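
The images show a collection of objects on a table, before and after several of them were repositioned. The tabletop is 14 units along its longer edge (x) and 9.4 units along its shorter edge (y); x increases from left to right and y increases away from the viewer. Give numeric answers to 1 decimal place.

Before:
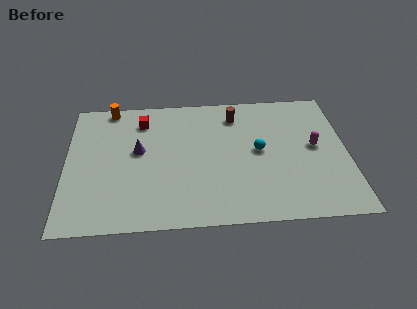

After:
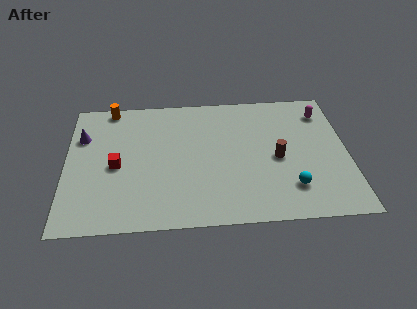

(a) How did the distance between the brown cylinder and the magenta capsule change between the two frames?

-0.7

They were about 4.7 units apart before and 4.0 after — 0.7 units closer together.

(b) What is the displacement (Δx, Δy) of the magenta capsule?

(0.5, 2.5)

From the two frames, the magenta capsule sits at roughly (12.4, 5.0) before and (12.9, 7.5) after.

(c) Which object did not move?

the orange cylinder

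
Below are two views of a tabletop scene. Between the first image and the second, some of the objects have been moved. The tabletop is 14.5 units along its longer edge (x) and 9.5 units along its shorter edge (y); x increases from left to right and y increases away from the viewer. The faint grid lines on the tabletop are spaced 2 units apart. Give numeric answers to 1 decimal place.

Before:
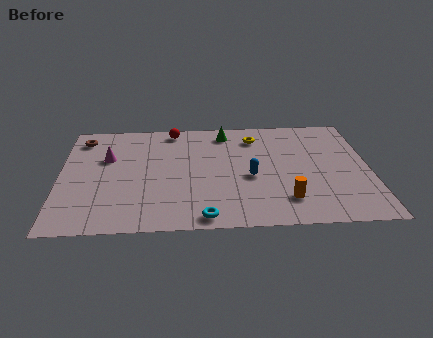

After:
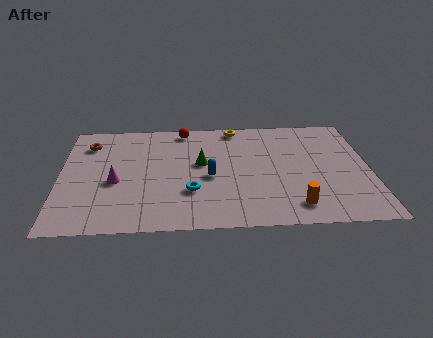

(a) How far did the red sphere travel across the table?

0.5

The red sphere was near (5.3, 8.5) before and (5.8, 8.5) after, so it travelled √(0.5² + 0.0²) ≈ 0.5 units.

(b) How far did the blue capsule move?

1.9

The blue capsule moved from about (8.9, 4.1) to (7.0, 4.2), a distance of √(1.9² + 0.1²) ≈ 1.9.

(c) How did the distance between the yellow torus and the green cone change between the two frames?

+2.1

The distance was about 1.5 in the first image and 3.6 in the second, so they moved 2.1 units further apart.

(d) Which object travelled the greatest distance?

the green cone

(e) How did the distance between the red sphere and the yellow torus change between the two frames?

-1.5

The distance was about 4.0 in the first image and 2.5 in the second, so they moved 1.5 units closer together.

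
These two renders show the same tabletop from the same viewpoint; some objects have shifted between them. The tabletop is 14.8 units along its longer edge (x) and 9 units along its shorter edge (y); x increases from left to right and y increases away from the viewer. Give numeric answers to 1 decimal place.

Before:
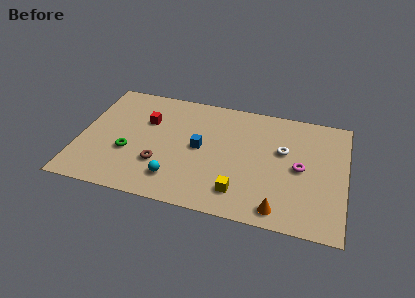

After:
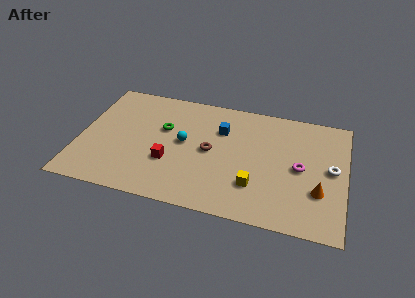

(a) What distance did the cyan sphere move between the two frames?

2.9

The cyan sphere was near (5.5, 1.9) before and (5.8, 4.8) after, so it travelled √(0.3² + 2.9²) ≈ 2.9 units.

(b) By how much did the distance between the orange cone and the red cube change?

-0.8

They were about 9.1 units apart before and 8.3 after — 0.8 units closer together.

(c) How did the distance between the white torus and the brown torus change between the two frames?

-0.5

They were about 7.2 units apart before and 6.7 after — 0.5 units closer together.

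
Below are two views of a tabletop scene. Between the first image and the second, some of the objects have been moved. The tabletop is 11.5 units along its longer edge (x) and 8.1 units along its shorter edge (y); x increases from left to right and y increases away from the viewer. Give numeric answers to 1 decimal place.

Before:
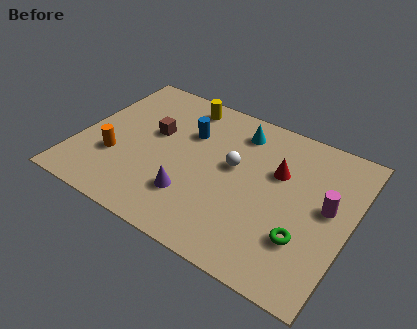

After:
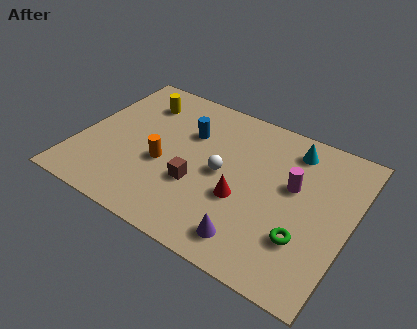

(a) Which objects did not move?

the blue cylinder and the green torus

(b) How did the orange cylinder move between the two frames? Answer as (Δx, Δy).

(2.0, 0.6)

The orange cylinder started near (1.7, 2.7) and ended near (3.7, 3.3).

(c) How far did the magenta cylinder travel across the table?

1.6

The magenta cylinder moved from about (10.5, 4.4) to (9.0, 4.8), a distance of √(1.5² + 0.4²) ≈ 1.6.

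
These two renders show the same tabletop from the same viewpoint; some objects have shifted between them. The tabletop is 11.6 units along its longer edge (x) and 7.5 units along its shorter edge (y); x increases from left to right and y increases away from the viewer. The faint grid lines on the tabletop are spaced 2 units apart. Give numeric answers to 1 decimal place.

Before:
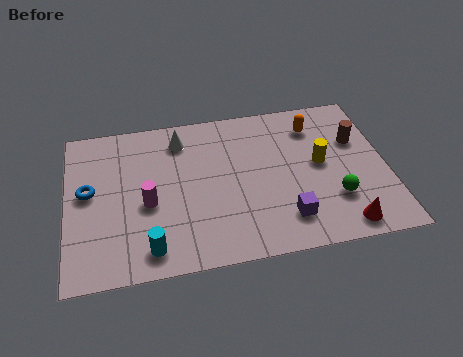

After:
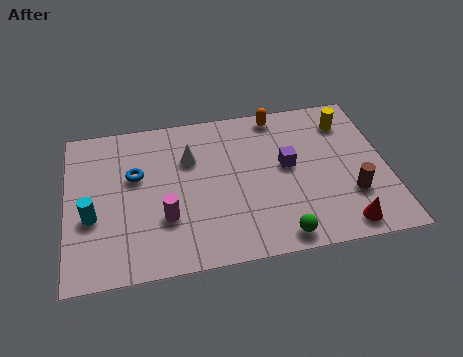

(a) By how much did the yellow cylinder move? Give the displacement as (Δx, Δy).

(1.1, 1.9)

From the two frames, the yellow cylinder sits at roughly (9.2, 4.0) before and (10.3, 5.9) after.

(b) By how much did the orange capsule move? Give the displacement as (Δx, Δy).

(-1.3, 0.8)

The orange capsule started near (9.1, 5.9) and ended near (7.8, 6.7).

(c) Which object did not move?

the red cone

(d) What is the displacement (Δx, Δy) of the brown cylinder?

(-0.4, -2.6)

The brown cylinder started near (10.6, 4.9) and ended near (10.2, 2.3).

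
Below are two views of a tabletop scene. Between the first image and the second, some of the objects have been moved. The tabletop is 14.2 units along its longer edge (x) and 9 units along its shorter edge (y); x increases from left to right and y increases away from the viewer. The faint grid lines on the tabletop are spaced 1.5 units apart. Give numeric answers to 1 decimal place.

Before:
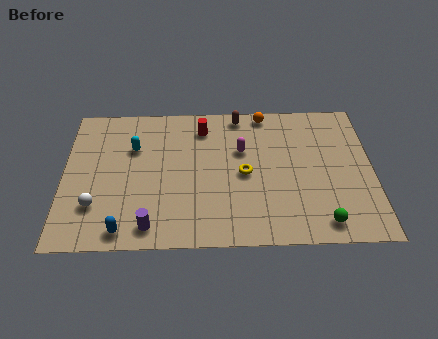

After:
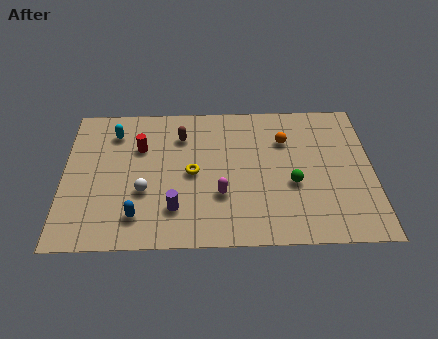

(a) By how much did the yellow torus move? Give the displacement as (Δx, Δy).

(-2.4, 0.1)

The yellow torus started near (8.3, 4.3) and ended near (5.9, 4.4).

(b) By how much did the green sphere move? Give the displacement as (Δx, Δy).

(-1.3, 2.4)

From the two frames, the green sphere sits at roughly (11.8, 1.2) before and (10.5, 3.6) after.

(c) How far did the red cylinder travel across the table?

3.1

From (6.4, 7.3) to (3.5, 6.1), the red cylinder covered √(2.9² + 1.2²) ≈ 3.1 units.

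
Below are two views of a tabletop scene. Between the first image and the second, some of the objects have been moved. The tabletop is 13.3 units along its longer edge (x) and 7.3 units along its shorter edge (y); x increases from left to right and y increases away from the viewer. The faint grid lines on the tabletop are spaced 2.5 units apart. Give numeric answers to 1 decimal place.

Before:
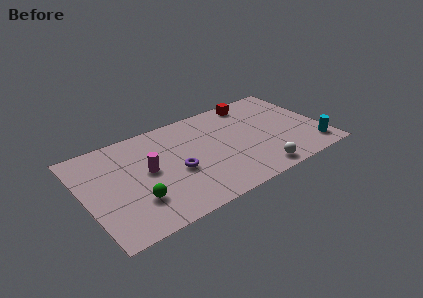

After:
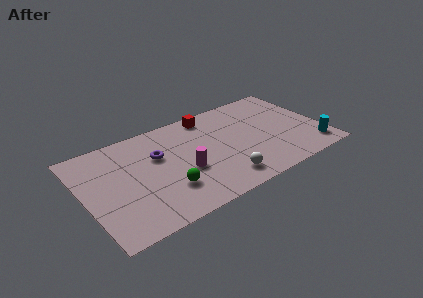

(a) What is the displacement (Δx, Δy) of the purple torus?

(-0.8, 1.6)

From the two frames, the purple torus sits at roughly (5.0, 3.1) before and (4.2, 4.7) after.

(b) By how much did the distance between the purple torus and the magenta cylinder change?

+0.5

The distance was about 1.7 in the first image and 2.2 in the second, so they moved 0.5 units further apart.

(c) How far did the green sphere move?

1.7

The green sphere was near (2.6, 2.1) before and (4.3, 2.1) after, so it travelled √(1.7² + 0.0²) ≈ 1.7 units.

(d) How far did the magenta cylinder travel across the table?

2.1

The magenta cylinder was near (3.5, 3.9) before and (5.4, 2.9) after, so it travelled √(1.9² + 1.0²) ≈ 2.1 units.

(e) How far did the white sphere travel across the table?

1.9

From (9.2, 0.9) to (7.3, 1.3), the white sphere covered √(1.9² + 0.4²) ≈ 1.9 units.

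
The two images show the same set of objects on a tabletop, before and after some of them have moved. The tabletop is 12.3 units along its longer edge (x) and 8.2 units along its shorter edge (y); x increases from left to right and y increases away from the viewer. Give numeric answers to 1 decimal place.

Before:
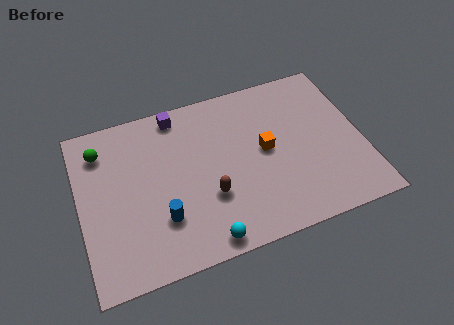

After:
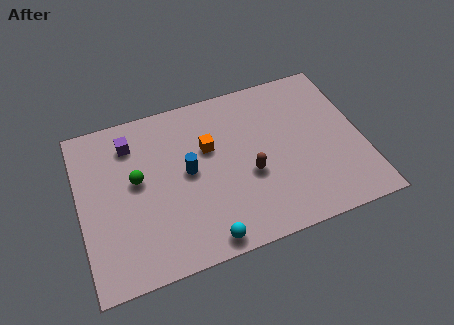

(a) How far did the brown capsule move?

1.9

From (5.5, 2.8) to (7.3, 3.3), the brown capsule covered √(1.8² + 0.5²) ≈ 1.9 units.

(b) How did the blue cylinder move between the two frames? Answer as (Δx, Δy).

(1.3, 1.9)

The blue cylinder started near (3.4, 2.4) and ended near (4.7, 4.3).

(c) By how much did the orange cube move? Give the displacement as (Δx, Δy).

(-2.4, 0.9)

From the two frames, the orange cube sits at roughly (8.1, 4.3) before and (5.7, 5.2) after.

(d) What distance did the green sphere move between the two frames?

2.4

From (1.1, 6.5) to (2.5, 4.6), the green sphere covered √(1.4² + 1.9²) ≈ 2.4 units.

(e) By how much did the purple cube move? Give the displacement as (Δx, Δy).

(-2.1, -0.8)

From the two frames, the purple cube sits at roughly (4.5, 7.3) before and (2.4, 6.5) after.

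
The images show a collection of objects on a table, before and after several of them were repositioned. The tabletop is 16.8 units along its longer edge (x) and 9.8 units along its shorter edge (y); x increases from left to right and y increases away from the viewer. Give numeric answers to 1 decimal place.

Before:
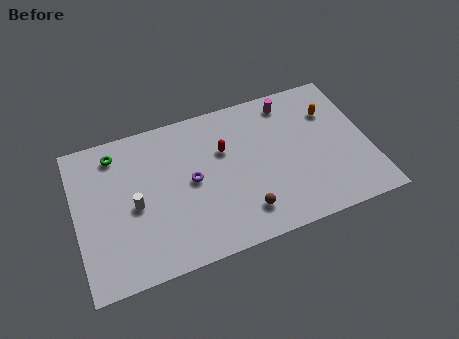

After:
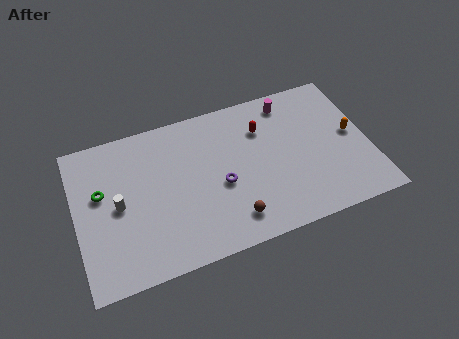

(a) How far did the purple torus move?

1.8

The purple torus moved from about (6.6, 5.0) to (8.2, 4.2), a distance of √(1.6² + 0.8²) ≈ 1.8.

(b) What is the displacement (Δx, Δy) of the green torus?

(-1.0, -2.3)

From the two frames, the green torus sits at roughly (2.5, 8.2) before and (1.5, 5.9) after.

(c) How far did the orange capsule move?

2.1

The orange capsule moved from about (14.9, 7.0) to (15.9, 5.1), a distance of √(1.0² + 1.9²) ≈ 2.1.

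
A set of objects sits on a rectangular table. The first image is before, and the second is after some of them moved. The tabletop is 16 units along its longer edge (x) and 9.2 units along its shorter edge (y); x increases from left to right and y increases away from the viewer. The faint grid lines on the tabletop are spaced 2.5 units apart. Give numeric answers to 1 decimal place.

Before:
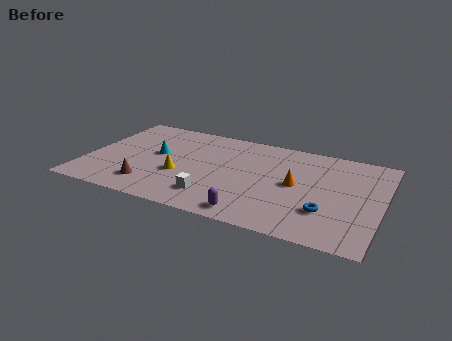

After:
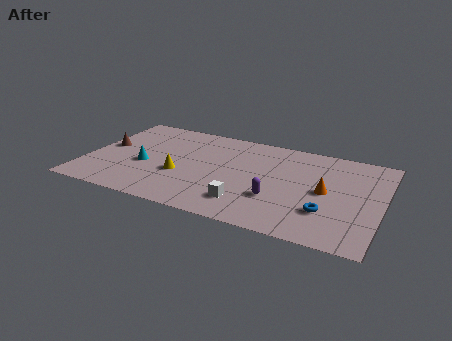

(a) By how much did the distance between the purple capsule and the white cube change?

-0.6

They were about 2.4 units apart before and 1.8 after — 0.6 units closer together.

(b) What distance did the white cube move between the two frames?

1.8

From (7.2, 2.0) to (9.0, 2.0), the white cube covered √(1.8² + 0.0²) ≈ 1.8 units.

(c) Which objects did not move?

the blue torus and the yellow cone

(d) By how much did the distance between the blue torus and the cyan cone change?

+0.3

They were about 9.8 units apart before and 10.1 after — 0.3 units further apart.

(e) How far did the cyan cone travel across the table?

1.4

The cyan cone moved from about (3.7, 5.1) to (3.2, 3.8), a distance of √(0.5² + 1.3²) ≈ 1.4.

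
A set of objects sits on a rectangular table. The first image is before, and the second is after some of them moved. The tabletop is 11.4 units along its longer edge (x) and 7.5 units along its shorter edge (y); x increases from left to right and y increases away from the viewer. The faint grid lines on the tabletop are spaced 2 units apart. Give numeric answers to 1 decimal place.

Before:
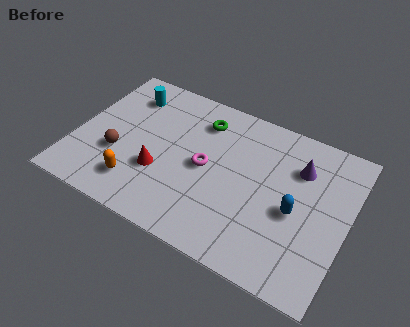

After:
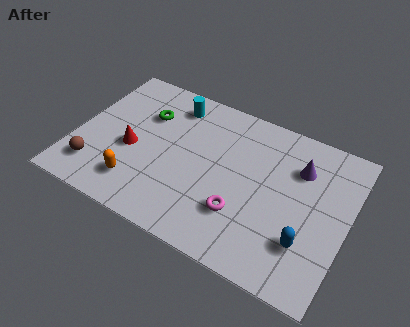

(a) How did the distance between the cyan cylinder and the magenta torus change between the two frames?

+1.0

The distance was about 4.3 in the first image and 5.3 in the second, so they moved 1.0 units further apart.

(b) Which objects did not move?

the purple cone and the orange capsule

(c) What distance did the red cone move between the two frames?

1.4

The red cone moved from about (3.7, 2.6) to (2.4, 3.2), a distance of √(1.3² + 0.6²) ≈ 1.4.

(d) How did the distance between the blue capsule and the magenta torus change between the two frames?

-1.1

They were about 3.8 units apart before and 2.7 after — 1.1 units closer together.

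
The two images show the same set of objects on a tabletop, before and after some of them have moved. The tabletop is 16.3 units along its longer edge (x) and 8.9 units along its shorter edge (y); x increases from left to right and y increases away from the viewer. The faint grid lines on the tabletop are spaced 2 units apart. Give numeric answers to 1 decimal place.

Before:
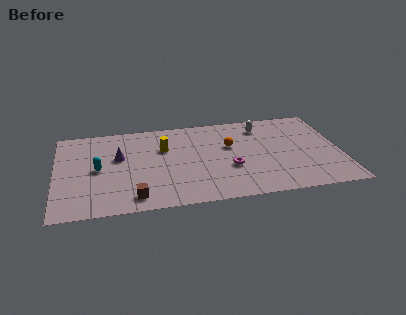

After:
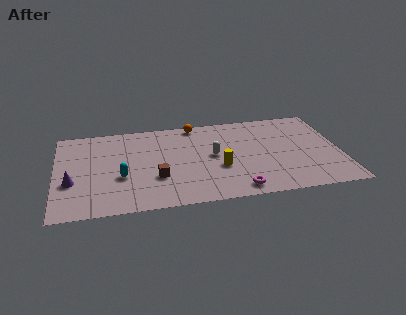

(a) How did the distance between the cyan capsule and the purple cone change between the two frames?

+1.2

They were about 1.6 units apart before and 2.8 after — 1.2 units further apart.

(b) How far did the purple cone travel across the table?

3.4

From (3.6, 5.4) to (0.9, 3.3), the purple cone covered √(2.7² + 2.1²) ≈ 3.4 units.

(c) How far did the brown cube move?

2.1

The brown cube was near (4.4, 1.3) before and (5.7, 3.0) after, so it travelled √(1.3² + 1.7²) ≈ 2.1 units.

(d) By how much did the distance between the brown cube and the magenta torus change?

-1.0

Before: roughly 5.9 units apart; after: 4.9. That's 1.0 units closer together.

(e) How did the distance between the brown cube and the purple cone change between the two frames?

+0.6

They were about 4.2 units apart before and 4.8 after — 0.6 units further apart.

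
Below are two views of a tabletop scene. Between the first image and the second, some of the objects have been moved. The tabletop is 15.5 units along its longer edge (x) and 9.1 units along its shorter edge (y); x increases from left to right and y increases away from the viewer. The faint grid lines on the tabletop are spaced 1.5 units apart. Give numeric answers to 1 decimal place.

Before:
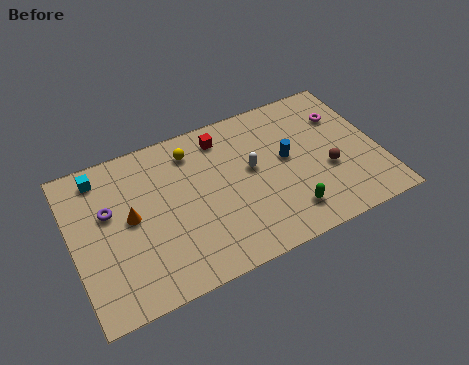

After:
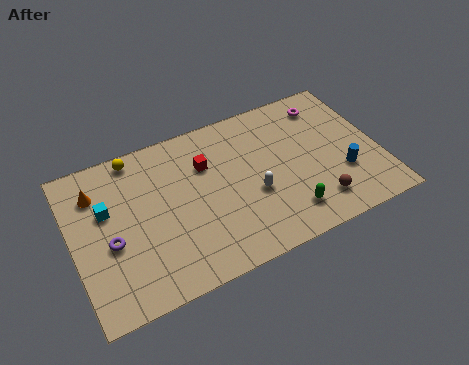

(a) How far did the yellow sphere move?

2.9

The yellow sphere moved from about (6.3, 7.4) to (3.5, 8.2), a distance of √(2.8² + 0.8²) ≈ 2.9.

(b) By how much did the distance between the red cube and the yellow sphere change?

+2.3

Before: roughly 1.6 units apart; after: 3.9. That's 2.3 units further apart.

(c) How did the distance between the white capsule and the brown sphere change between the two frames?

-0.5

Before: roughly 4.0 units apart; after: 3.5. That's 0.5 units closer together.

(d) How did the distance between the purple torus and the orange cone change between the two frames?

+1.8

The distance was about 1.3 in the first image and 3.1 in the second, so they moved 1.8 units further apart.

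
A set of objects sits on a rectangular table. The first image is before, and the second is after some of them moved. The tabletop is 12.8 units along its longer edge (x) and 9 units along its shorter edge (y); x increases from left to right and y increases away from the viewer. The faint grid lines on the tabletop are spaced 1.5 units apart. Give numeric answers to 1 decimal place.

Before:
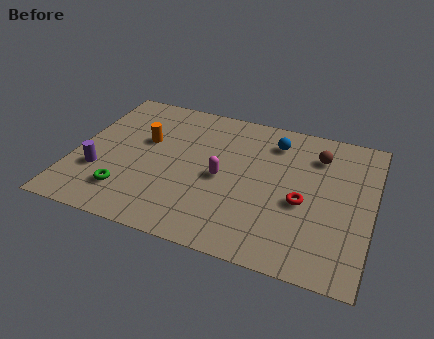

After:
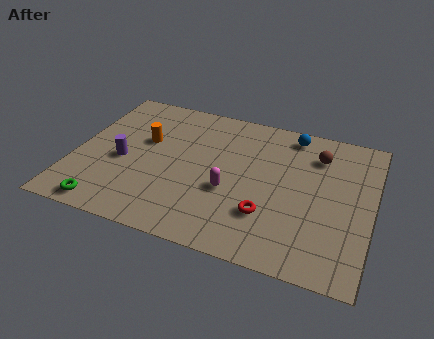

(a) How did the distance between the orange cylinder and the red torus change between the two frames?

-0.9

They were about 7.2 units apart before and 6.3 after — 0.9 units closer together.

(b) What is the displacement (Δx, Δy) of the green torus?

(-0.7, -1.1)

The green torus started near (2.5, 2.0) and ended near (1.8, 0.9).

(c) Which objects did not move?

the brown sphere and the orange cylinder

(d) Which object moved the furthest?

the red torus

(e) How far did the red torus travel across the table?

1.8

From (9.9, 3.8) to (8.5, 2.6), the red torus covered √(1.4² + 1.2²) ≈ 1.8 units.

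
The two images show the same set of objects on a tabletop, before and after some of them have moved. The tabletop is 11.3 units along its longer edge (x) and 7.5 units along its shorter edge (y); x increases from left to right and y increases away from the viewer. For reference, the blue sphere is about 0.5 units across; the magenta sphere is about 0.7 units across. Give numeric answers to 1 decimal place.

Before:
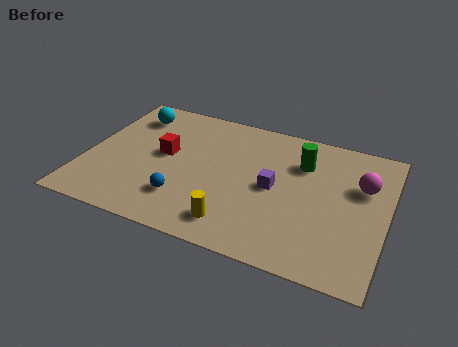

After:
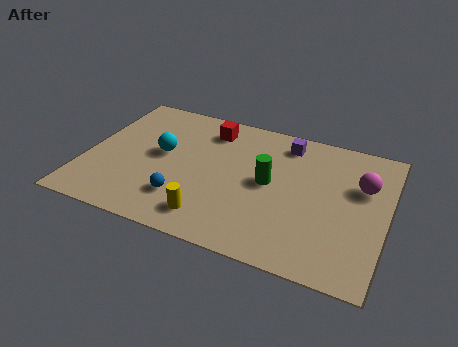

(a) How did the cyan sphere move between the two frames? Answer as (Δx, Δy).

(1.4, -1.9)

From the two frames, the cyan sphere sits at roughly (1.4, 6.0) before and (2.8, 4.1) after.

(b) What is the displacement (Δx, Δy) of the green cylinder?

(-1.1, -1.5)

The green cylinder was at about (8.0, 5.4) and moved to about (6.9, 3.9).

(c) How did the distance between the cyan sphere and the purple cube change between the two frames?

-1.1

They were about 6.1 units apart before and 5.0 after — 1.1 units closer together.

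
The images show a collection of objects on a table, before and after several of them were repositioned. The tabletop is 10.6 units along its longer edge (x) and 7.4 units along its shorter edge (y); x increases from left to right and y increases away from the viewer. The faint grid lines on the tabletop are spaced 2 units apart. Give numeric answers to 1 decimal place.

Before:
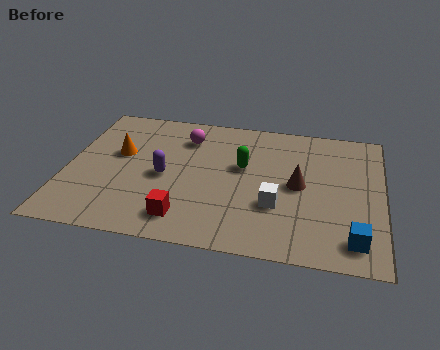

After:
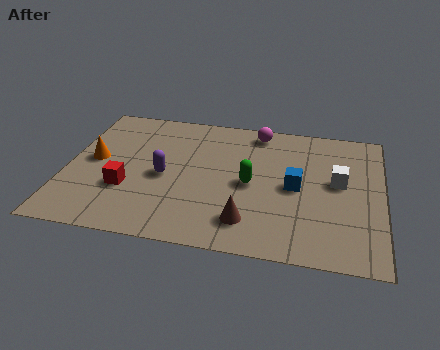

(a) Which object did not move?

the purple capsule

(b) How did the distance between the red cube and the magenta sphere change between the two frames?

+1.4

They were about 4.4 units apart before and 5.8 after — 1.4 units further apart.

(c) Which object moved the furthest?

the blue cube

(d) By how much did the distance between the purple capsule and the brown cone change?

-1.0

The distance was about 4.5 in the first image and 3.5 in the second, so they moved 1.0 units closer together.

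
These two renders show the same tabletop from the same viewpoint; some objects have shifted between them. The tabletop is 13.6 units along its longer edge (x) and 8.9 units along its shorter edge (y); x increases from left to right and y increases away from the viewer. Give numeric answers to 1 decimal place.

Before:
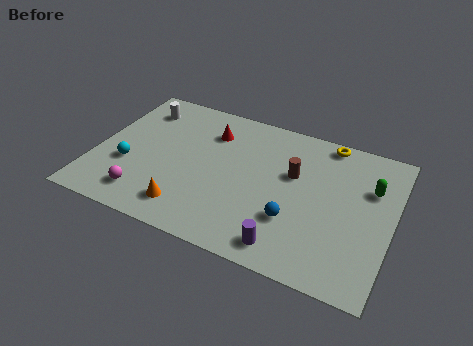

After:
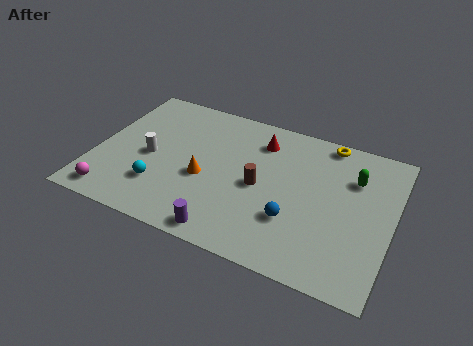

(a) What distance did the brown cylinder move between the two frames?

1.9

The brown cylinder was near (9.0, 5.5) before and (7.6, 4.2) after, so it travelled √(1.4² + 1.3²) ≈ 1.9 units.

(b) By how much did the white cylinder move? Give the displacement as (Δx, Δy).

(0.9, -3.0)

The white cylinder was at about (1.6, 7.1) and moved to about (2.5, 4.1).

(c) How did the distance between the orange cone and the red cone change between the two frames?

-1.1

They were about 5.1 units apart before and 4.0 after — 1.1 units closer together.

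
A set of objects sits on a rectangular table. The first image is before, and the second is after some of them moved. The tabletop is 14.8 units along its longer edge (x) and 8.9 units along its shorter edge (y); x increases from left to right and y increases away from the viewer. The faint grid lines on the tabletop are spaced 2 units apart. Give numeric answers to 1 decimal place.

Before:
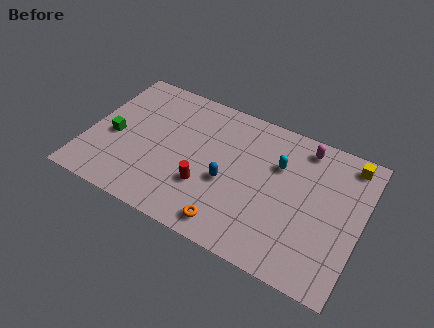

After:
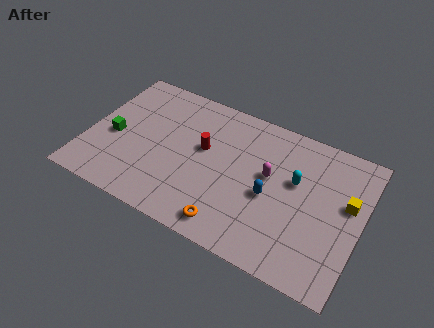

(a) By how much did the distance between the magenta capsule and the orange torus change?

-3.0

Before: roughly 7.2 units apart; after: 4.2. That's 3.0 units closer together.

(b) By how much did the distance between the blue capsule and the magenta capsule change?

-4.2

Before: roughly 5.4 units apart; after: 1.2. That's 4.2 units closer together.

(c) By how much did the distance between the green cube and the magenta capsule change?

-2.2

The distance was about 10.7 in the first image and 8.5 in the second, so they moved 2.2 units closer together.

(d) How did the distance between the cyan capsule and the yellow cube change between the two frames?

-1.2

Before: roughly 4.0 units apart; after: 2.8. That's 1.2 units closer together.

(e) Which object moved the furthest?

the magenta capsule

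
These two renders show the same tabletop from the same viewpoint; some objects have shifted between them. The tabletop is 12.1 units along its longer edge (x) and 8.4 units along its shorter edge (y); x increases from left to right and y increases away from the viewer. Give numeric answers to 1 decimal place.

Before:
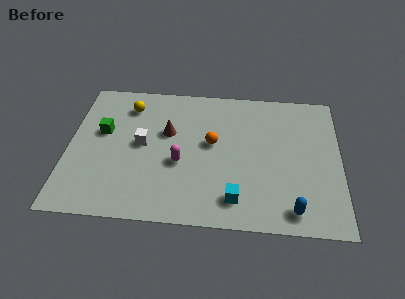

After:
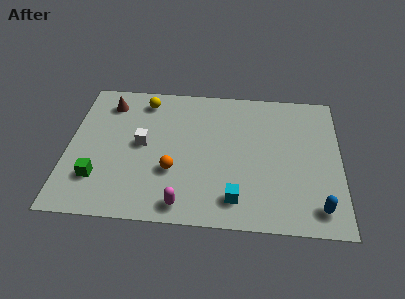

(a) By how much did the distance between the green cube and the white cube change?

+1.0

Before: roughly 1.9 units apart; after: 2.9. That's 1.0 units further apart.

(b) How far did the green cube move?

2.8

The green cube was near (1.5, 5.0) before and (1.4, 2.2) after, so it travelled √(0.1² + 2.8²) ≈ 2.8 units.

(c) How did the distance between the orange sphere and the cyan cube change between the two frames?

-0.3

They were about 3.4 units apart before and 3.1 after — 0.3 units closer together.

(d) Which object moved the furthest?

the brown cone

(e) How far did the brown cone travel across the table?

3.1

From (4.4, 5.2) to (1.7, 6.8), the brown cone covered √(2.7² + 1.6²) ≈ 3.1 units.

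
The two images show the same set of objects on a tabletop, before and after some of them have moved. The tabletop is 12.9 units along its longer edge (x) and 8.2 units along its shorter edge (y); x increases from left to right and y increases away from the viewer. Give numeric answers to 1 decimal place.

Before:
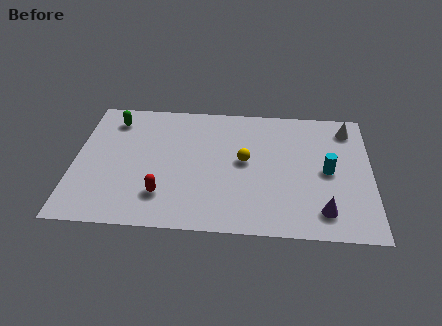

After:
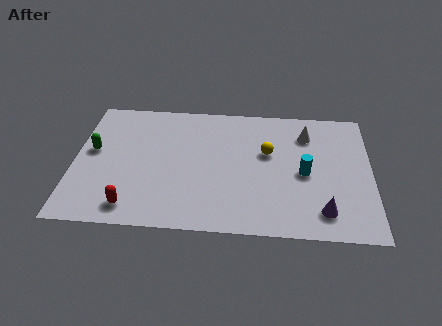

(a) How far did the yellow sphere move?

1.2

The yellow sphere moved from about (7.4, 4.4) to (8.4, 5.0), a distance of √(1.0² + 0.6²) ≈ 1.2.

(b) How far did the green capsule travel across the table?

2.2

From (1.6, 6.7) to (0.8, 4.6), the green capsule covered √(0.8² + 2.1²) ≈ 2.2 units.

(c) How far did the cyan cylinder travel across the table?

1.0

The cyan cylinder moved from about (11.0, 4.0) to (10.0, 3.8), a distance of √(1.0² + 0.2²) ≈ 1.0.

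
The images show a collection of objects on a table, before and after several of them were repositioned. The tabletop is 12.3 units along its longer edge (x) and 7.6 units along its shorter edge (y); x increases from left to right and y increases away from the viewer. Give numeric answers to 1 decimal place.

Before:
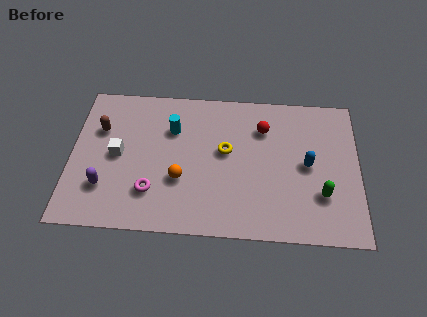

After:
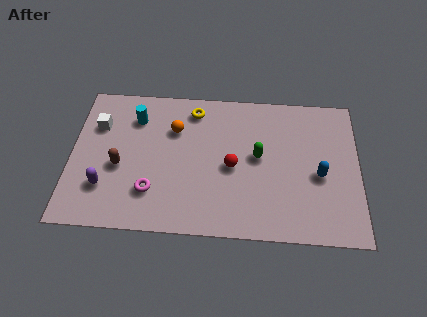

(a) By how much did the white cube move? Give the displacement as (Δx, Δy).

(-0.9, 1.5)

The white cube started near (2.0, 3.8) and ended near (1.1, 5.3).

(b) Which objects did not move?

the magenta torus and the purple capsule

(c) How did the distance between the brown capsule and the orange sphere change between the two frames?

-1.1

They were about 4.2 units apart before and 3.1 after — 1.1 units closer together.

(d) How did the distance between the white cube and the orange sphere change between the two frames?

+0.4

Before: roughly 2.9 units apart; after: 3.3. That's 0.4 units further apart.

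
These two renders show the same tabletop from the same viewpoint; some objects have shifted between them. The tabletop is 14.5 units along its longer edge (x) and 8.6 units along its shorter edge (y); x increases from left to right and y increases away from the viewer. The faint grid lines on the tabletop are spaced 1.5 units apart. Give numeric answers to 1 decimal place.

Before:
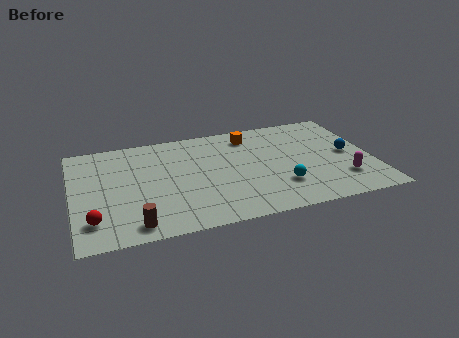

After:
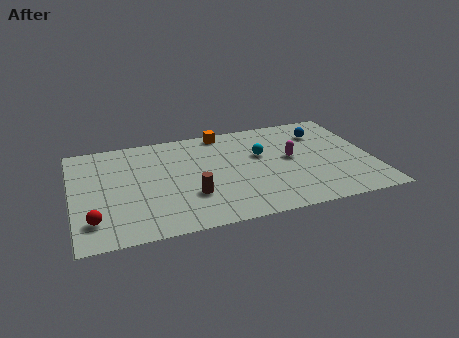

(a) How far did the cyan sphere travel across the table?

3.0

The cyan sphere was near (9.9, 2.4) before and (9.2, 5.3) after, so it travelled √(0.7² + 2.9²) ≈ 3.0 units.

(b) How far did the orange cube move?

1.5

The orange cube was near (8.8, 7.1) before and (7.5, 7.8) after, so it travelled √(1.3² + 0.7²) ≈ 1.5 units.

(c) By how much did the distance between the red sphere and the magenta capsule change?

-1.9

They were about 12.0 units apart before and 10.1 after — 1.9 units closer together.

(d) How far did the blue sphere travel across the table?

2.5

From (13.4, 4.3) to (12.3, 6.5), the blue sphere covered √(1.1² + 2.2²) ≈ 2.5 units.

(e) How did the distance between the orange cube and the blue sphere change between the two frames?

-0.4

The distance was about 5.4 in the first image and 5.0 in the second, so they moved 0.4 units closer together.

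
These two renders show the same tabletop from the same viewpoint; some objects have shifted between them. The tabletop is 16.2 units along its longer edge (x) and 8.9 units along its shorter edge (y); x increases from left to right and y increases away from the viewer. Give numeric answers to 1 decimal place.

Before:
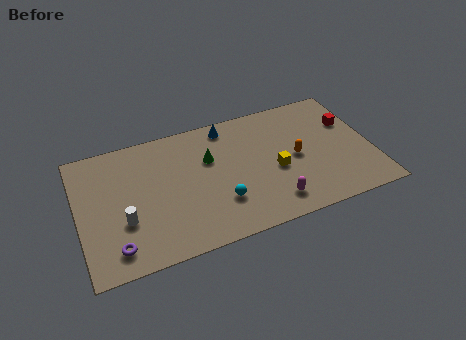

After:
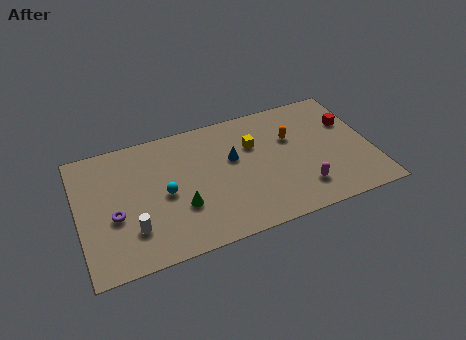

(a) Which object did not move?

the red cube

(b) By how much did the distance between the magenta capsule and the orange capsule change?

+0.7

Before: roughly 3.1 units apart; after: 3.8. That's 0.7 units further apart.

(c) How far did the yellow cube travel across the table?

2.4

From (10.8, 3.8) to (9.8, 6.0), the yellow cube covered √(1.0² + 2.2²) ≈ 2.4 units.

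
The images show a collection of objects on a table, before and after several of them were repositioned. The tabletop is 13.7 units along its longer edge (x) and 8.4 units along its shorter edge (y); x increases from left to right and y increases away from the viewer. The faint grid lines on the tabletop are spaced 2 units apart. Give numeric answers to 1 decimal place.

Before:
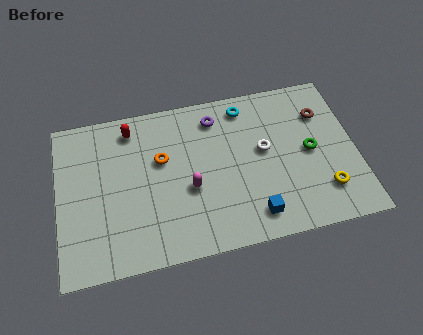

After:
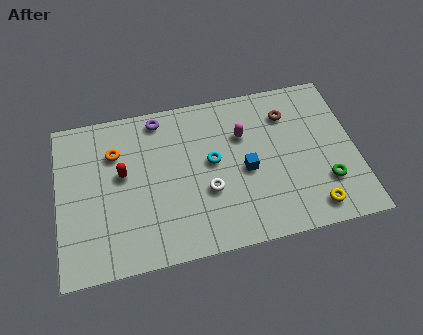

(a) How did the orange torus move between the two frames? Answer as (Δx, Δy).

(-2.1, 0.8)

From the two frames, the orange torus sits at roughly (4.8, 5.2) before and (2.7, 6.0) after.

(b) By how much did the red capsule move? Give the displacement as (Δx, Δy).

(-0.5, -2.3)

The red capsule was at about (3.5, 7.1) and moved to about (3.0, 4.8).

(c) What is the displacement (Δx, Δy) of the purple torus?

(-2.6, 0.5)

The purple torus started near (7.4, 6.9) and ended near (4.8, 7.4).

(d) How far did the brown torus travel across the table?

1.6

The brown torus was near (12.3, 6.1) before and (10.7, 6.4) after, so it travelled √(1.6² + 0.3²) ≈ 1.6 units.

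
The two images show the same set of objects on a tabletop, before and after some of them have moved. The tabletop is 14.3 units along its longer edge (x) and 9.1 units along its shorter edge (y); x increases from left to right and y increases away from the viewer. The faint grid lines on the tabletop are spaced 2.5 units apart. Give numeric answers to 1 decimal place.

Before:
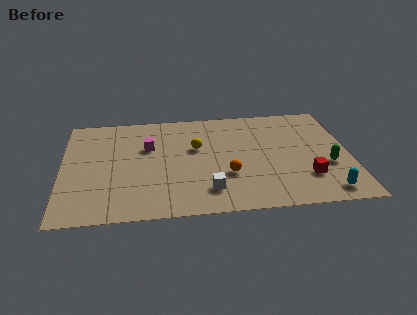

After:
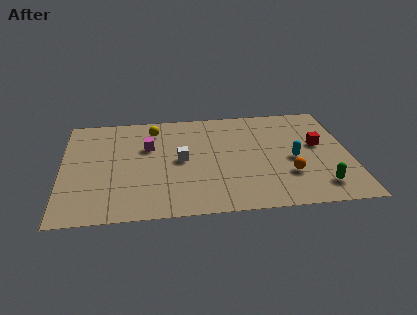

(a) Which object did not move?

the magenta cube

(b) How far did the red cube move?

2.8

The red cube was near (12.1, 2.5) before and (12.8, 5.2) after, so it travelled √(0.7² + 2.7²) ≈ 2.8 units.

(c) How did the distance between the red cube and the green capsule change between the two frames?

+2.1

They were about 1.4 units apart before and 3.5 after — 2.1 units further apart.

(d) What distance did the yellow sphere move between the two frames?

2.8

The yellow sphere was near (6.7, 5.6) before and (4.6, 7.4) after, so it travelled √(2.1² + 1.8²) ≈ 2.8 units.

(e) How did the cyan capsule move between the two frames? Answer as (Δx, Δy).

(-1.5, 2.9)

The cyan capsule started near (13.0, 1.2) and ended near (11.5, 4.1).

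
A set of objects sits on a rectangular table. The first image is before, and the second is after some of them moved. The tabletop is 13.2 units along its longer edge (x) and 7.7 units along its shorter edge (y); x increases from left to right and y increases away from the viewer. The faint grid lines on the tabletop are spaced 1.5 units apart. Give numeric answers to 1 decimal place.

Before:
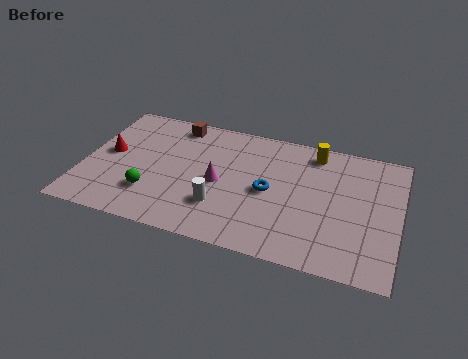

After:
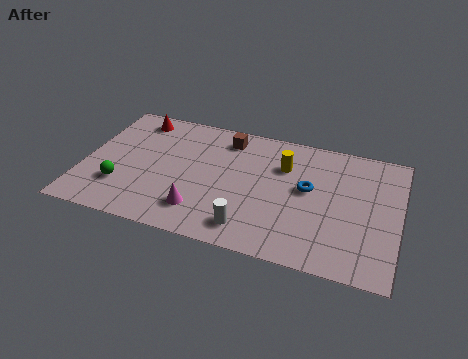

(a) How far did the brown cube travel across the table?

2.2

The brown cube was near (3.6, 6.7) before and (5.8, 6.4) after, so it travelled √(2.2² + 0.3²) ≈ 2.2 units.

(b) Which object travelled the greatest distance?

the red cone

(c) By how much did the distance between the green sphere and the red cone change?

+1.6

They were about 2.8 units apart before and 4.4 after — 1.6 units further apart.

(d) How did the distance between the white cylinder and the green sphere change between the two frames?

+2.7

They were about 2.9 units apart before and 5.6 after — 2.7 units further apart.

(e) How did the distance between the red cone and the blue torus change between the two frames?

+1.0

They were about 6.8 units apart before and 7.8 after — 1.0 units further apart.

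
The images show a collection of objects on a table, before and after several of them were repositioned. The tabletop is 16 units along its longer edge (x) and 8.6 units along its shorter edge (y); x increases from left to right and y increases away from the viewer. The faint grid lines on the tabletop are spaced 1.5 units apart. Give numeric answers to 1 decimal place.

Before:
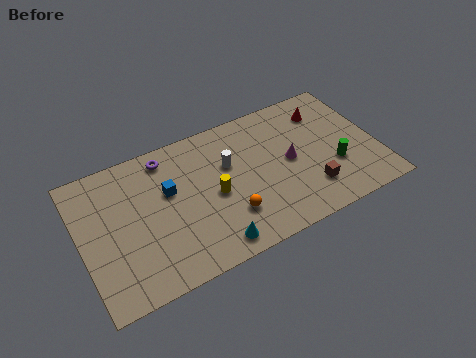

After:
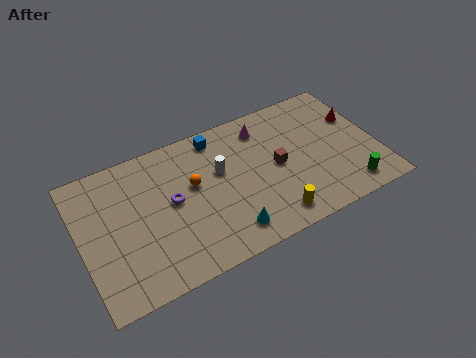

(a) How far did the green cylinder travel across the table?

1.8

The green cylinder was near (13.6, 3.0) before and (14.1, 1.3) after, so it travelled √(0.5² + 1.7²) ≈ 1.8 units.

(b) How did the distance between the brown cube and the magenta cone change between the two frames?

+0.4

The distance was about 2.3 in the first image and 2.7 in the second, so they moved 0.4 units further apart.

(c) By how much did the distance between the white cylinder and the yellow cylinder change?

+2.8

Before: roughly 1.8 units apart; after: 4.6. That's 2.8 units further apart.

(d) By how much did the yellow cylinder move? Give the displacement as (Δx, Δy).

(2.8, -2.7)

From the two frames, the yellow cylinder sits at roughly (7.1, 4.0) before and (9.9, 1.3) after.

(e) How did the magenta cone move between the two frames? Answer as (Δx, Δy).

(-1.1, 2.7)

From the two frames, the magenta cone sits at roughly (11.3, 4.3) before and (10.2, 7.0) after.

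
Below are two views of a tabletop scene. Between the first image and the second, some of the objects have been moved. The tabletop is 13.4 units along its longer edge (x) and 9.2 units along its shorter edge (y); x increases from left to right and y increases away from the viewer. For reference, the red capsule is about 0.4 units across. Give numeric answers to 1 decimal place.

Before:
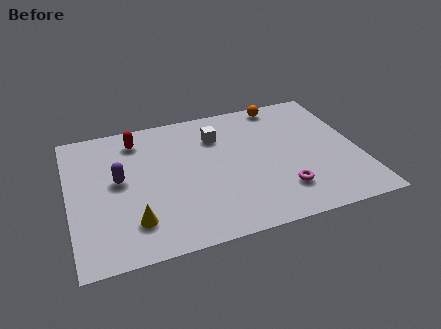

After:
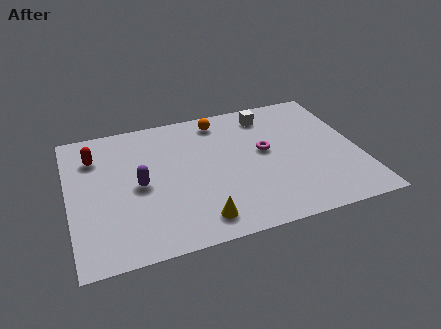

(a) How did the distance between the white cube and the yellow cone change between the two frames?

+1.1

They were about 6.3 units apart before and 7.4 after — 1.1 units further apart.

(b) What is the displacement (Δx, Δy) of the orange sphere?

(-3.0, -0.4)

From the two frames, the orange sphere sits at roughly (10.2, 8.3) before and (7.2, 7.9) after.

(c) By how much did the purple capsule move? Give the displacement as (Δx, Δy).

(0.9, -0.6)

The purple capsule started near (2.3, 5.0) and ended near (3.2, 4.4).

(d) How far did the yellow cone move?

3.0

From (2.8, 2.1) to (5.7, 1.4), the yellow cone covered √(2.9² + 0.7²) ≈ 3.0 units.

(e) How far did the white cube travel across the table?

2.7

From (7.0, 6.8) to (9.5, 7.7), the white cube covered √(2.5² + 0.9²) ≈ 2.7 units.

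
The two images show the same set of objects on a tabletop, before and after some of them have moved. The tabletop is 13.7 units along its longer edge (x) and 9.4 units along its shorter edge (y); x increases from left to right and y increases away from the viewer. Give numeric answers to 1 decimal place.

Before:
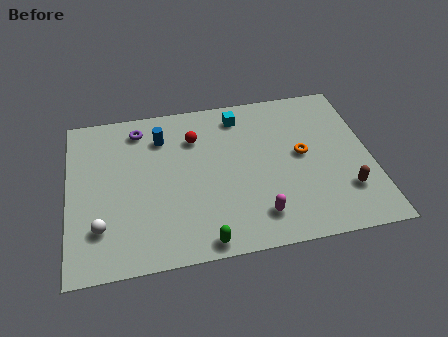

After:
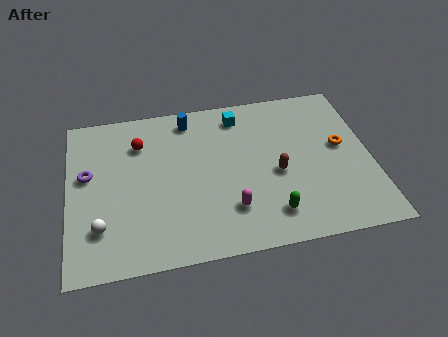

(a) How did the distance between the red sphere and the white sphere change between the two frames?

-1.3

Before: roughly 6.3 units apart; after: 5.0. That's 1.3 units closer together.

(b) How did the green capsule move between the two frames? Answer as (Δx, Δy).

(3.1, 1.0)

The green capsule started near (5.9, 0.8) and ended near (9.0, 1.8).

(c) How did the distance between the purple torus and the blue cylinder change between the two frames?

+4.2

They were about 1.2 units apart before and 5.4 after — 4.2 units further apart.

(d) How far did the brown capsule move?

3.4

The brown capsule moved from about (12.4, 2.5) to (9.4, 4.1), a distance of √(3.0² + 1.6²) ≈ 3.4.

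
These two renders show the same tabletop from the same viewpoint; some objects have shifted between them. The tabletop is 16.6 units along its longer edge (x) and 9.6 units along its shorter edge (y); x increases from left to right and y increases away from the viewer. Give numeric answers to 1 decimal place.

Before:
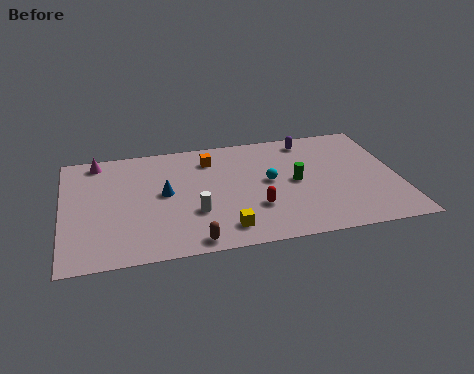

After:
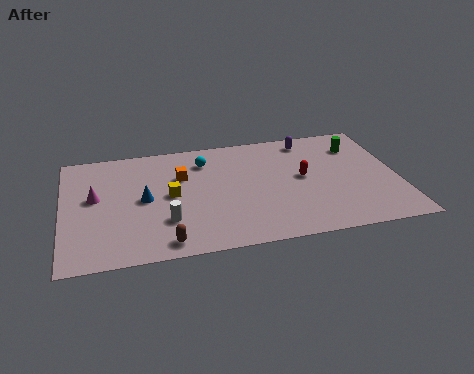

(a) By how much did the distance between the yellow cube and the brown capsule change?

+2.1

They were about 1.7 units apart before and 3.8 after — 2.1 units further apart.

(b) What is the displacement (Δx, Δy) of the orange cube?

(-1.5, -1.2)

The orange cube was at about (7.4, 7.6) and moved to about (5.9, 6.4).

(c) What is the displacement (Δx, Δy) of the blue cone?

(-1.0, -0.3)

The blue cone was at about (5.0, 5.1) and moved to about (4.0, 4.8).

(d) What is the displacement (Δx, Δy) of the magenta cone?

(-0.2, -3.1)

From the two frames, the magenta cone sits at roughly (1.8, 8.5) before and (1.6, 5.4) after.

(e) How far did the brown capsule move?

1.3

The brown capsule was near (6.2, 0.9) before and (4.9, 1.1) after, so it travelled √(1.3² + 0.2²) ≈ 1.3 units.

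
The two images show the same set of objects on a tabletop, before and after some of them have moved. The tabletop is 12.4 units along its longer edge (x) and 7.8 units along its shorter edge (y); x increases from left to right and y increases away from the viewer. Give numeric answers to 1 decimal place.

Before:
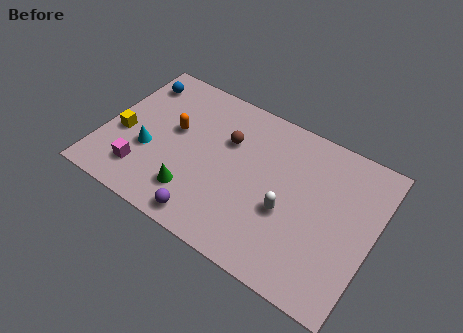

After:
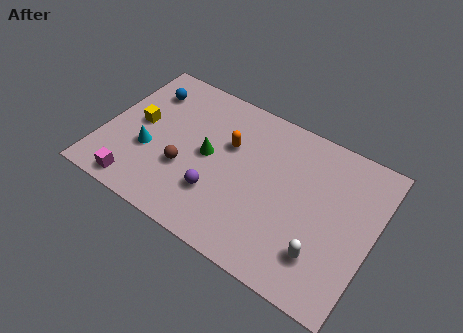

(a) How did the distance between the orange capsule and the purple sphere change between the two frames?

-1.5

The distance was about 4.2 in the first image and 2.7 in the second, so they moved 1.5 units closer together.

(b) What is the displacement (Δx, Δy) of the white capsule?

(1.8, -1.2)

The white capsule was at about (8.6, 3.1) and moved to about (10.4, 1.9).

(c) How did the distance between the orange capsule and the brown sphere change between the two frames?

+0.3

They were about 2.5 units apart before and 2.8 after — 0.3 units further apart.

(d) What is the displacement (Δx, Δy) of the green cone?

(0.3, 2.2)

The green cone was at about (4.5, 1.8) and moved to about (4.8, 4.0).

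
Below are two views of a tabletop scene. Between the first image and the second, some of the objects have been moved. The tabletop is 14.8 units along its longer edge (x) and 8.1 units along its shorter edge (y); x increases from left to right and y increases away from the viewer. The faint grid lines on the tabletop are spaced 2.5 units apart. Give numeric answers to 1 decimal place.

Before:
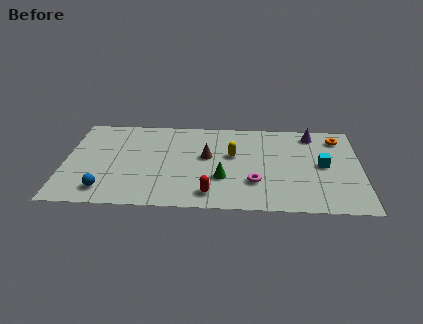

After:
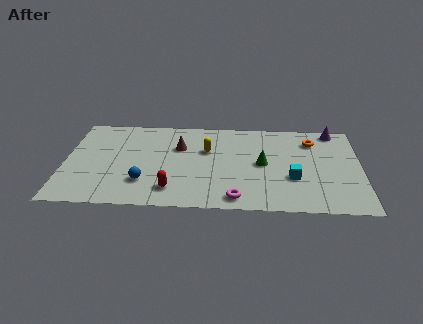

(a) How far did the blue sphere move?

2.1

From (2.1, 1.4) to (4.0, 2.2), the blue sphere covered √(1.9² + 0.8²) ≈ 2.1 units.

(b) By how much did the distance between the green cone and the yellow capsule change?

+0.8

The distance was about 2.2 in the first image and 3.0 in the second, so they moved 0.8 units further apart.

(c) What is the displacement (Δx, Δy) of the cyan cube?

(-1.5, -1.2)

The cyan cube started near (12.9, 4.1) and ended near (11.4, 2.9).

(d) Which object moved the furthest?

the green cone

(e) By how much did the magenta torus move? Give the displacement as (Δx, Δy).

(-0.9, -1.4)

From the two frames, the magenta torus sits at roughly (9.5, 2.4) before and (8.6, 1.0) after.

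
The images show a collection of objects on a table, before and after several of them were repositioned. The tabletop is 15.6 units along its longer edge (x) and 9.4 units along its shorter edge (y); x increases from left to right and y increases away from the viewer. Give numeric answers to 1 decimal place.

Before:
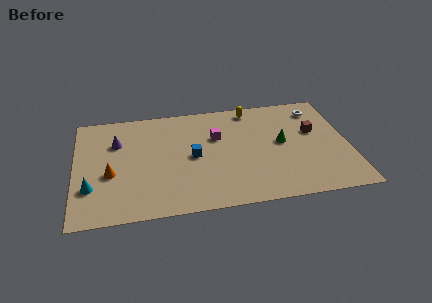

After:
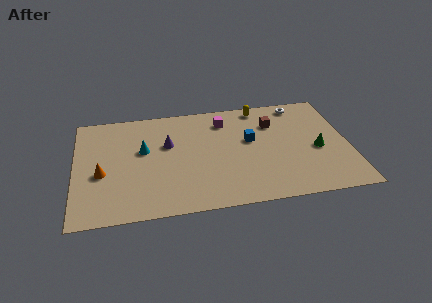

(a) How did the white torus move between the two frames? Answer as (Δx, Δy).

(-1.0, 0.6)

The white torus was at about (14.0, 7.7) and moved to about (13.0, 8.3).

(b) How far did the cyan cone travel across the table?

4.1

The cyan cone was near (0.9, 2.8) before and (3.9, 5.6) after, so it travelled √(3.0² + 2.8²) ≈ 4.1 units.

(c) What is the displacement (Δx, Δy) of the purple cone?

(2.9, -0.6)

The purple cone was at about (2.4, 6.5) and moved to about (5.3, 5.9).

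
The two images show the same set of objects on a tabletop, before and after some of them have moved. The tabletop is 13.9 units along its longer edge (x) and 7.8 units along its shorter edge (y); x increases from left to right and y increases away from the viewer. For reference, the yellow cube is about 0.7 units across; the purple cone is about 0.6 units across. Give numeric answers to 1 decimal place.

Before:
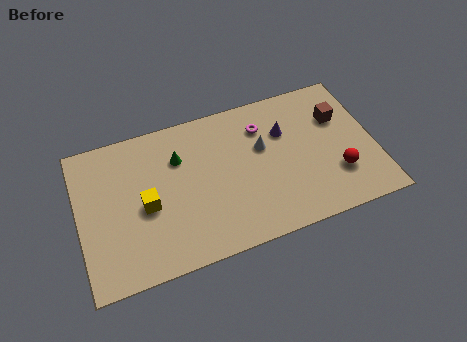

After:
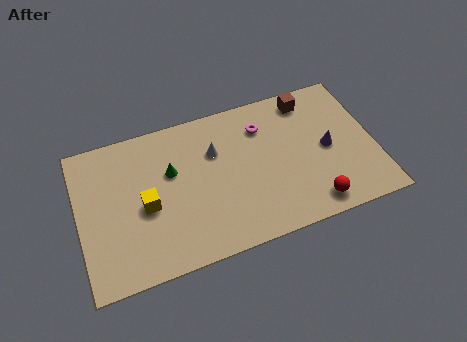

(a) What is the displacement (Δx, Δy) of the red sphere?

(-1.3, -1.2)

The red sphere was at about (12.0, 2.3) and moved to about (10.7, 1.1).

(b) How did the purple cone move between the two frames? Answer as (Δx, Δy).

(1.9, -1.5)

The purple cone started near (9.8, 5.3) and ended near (11.7, 3.8).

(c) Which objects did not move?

the yellow cube and the magenta torus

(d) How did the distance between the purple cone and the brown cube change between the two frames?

+0.4

The distance was about 2.6 in the first image and 3.0 in the second, so they moved 0.4 units further apart.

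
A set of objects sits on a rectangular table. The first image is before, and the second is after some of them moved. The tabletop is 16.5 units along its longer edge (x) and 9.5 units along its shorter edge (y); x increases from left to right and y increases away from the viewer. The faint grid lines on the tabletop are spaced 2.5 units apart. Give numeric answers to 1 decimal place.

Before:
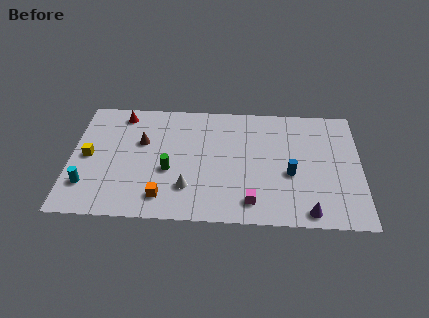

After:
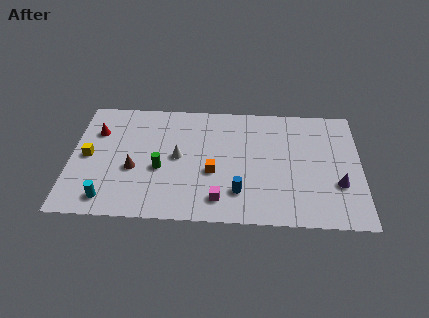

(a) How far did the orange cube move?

3.5

From (5.3, 1.7) to (8.1, 3.8), the orange cube covered √(2.8² + 2.1²) ≈ 3.5 units.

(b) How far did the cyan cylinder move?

1.6

The cyan cylinder moved from about (1.0, 2.4) to (2.2, 1.4), a distance of √(1.2² + 1.0²) ≈ 1.6.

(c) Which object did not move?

the yellow cube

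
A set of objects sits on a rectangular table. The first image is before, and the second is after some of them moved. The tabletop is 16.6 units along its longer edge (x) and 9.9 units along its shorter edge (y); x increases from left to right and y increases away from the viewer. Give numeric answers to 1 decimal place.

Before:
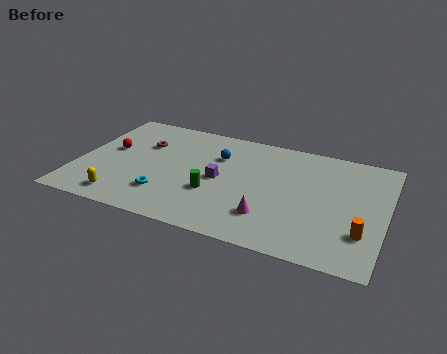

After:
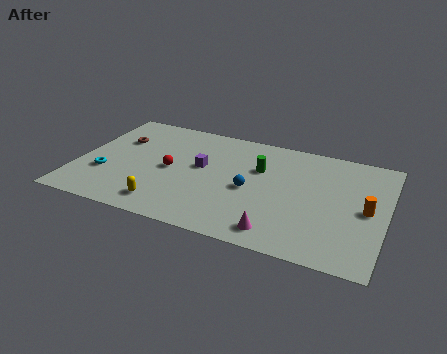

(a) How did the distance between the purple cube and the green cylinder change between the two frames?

+1.9

The distance was about 1.3 in the first image and 3.2 in the second, so they moved 1.9 units further apart.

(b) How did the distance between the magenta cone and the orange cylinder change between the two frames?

+0.7

Before: roughly 4.9 units apart; after: 5.6. That's 0.7 units further apart.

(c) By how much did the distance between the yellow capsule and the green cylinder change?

+1.6

The distance was about 5.1 in the first image and 6.7 in the second, so they moved 1.6 units further apart.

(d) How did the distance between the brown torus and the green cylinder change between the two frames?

+2.5

They were about 5.3 units apart before and 7.8 after — 2.5 units further apart.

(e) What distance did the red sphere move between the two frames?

3.5

The red sphere moved from about (1.6, 5.6) to (5.0, 4.8), a distance of √(3.4² + 0.8²) ≈ 3.5.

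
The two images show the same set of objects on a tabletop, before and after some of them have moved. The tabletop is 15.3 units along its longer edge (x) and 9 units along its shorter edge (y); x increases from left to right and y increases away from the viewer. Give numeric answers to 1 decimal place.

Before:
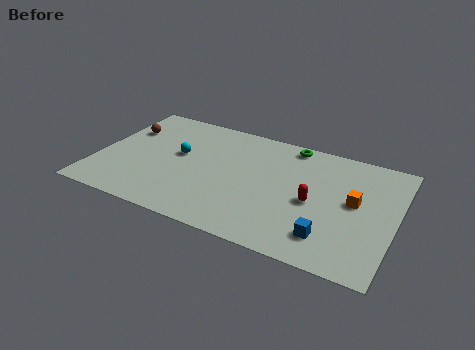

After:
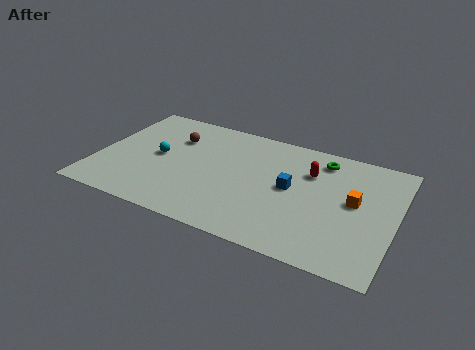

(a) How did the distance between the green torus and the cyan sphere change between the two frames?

+2.4

The distance was about 6.3 in the first image and 8.7 in the second, so they moved 2.4 units further apart.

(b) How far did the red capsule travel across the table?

2.2

The red capsule moved from about (11.2, 4.1) to (10.8, 6.3), a distance of √(0.4² + 2.2²) ≈ 2.2.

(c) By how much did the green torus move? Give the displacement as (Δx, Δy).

(1.7, -0.6)

From the two frames, the green torus sits at roughly (9.6, 8.1) before and (11.3, 7.5) after.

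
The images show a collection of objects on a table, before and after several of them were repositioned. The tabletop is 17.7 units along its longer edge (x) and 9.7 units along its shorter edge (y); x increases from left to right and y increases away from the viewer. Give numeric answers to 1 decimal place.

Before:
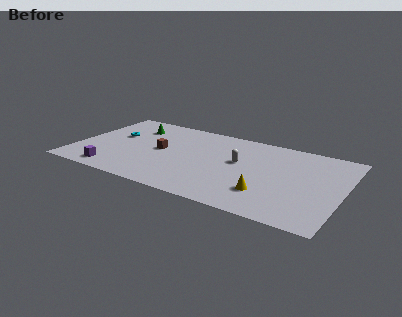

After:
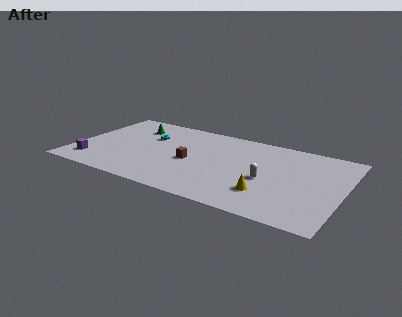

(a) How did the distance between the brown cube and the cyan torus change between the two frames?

+0.4

They were about 3.3 units apart before and 3.7 after — 0.4 units further apart.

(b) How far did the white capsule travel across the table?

2.4

The white capsule was near (10.8, 5.6) before and (12.8, 4.2) after, so it travelled √(2.0² + 1.4²) ≈ 2.4 units.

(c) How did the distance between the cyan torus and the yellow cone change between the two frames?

-1.8

The distance was about 11.1 in the first image and 9.3 in the second, so they moved 1.8 units closer together.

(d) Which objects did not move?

the yellow cone and the green cone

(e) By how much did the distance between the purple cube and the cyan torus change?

+1.1

They were about 4.5 units apart before and 5.6 after — 1.1 units further apart.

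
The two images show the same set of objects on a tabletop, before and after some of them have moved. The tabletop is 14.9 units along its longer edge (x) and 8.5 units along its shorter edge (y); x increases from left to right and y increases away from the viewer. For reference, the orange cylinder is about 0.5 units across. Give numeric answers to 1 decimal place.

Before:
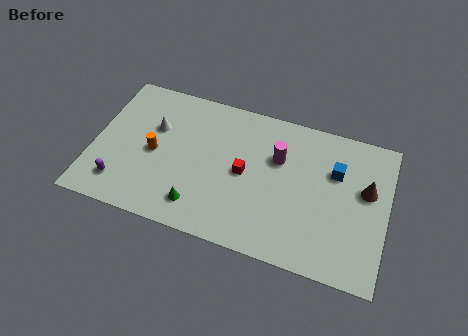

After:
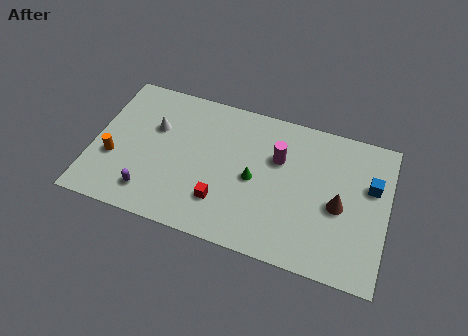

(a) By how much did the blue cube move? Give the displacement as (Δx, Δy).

(1.8, -0.3)

The blue cube started near (12.2, 5.7) and ended near (14.0, 5.4).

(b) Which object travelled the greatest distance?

the green cone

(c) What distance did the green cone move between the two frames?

3.5

The green cone moved from about (5.6, 1.6) to (8.2, 4.0), a distance of √(2.6² + 2.4²) ≈ 3.5.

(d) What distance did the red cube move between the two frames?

2.2

The red cube moved from about (7.7, 4.2) to (6.7, 2.2), a distance of √(1.0² + 2.0²) ≈ 2.2.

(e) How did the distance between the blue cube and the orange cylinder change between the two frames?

+3.8

They were about 9.3 units apart before and 13.1 after — 3.8 units further apart.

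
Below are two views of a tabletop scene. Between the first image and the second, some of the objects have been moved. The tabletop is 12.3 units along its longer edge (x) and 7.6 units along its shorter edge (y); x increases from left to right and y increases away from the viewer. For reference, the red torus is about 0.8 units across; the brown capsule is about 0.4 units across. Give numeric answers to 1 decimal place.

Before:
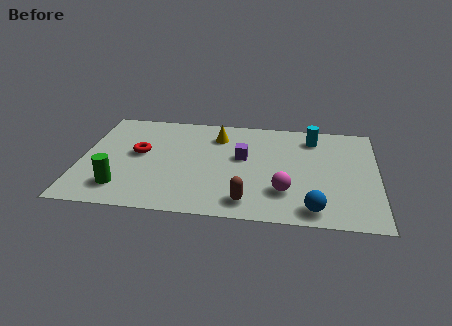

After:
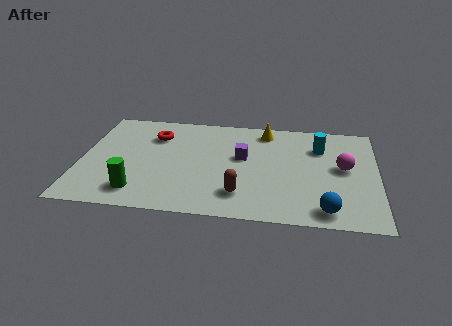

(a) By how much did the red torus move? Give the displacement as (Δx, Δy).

(0.6, 1.4)

From the two frames, the red torus sits at roughly (2.4, 4.2) before and (3.0, 5.6) after.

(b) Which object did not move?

the purple cube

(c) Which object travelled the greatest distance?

the magenta sphere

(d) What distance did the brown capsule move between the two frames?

0.6

The brown capsule was near (7.0, 1.2) before and (6.7, 1.7) after, so it travelled √(0.3² + 0.5²) ≈ 0.6 units.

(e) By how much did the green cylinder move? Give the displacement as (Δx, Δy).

(0.7, -0.2)

From the two frames, the green cylinder sits at roughly (1.8, 1.6) before and (2.5, 1.4) after.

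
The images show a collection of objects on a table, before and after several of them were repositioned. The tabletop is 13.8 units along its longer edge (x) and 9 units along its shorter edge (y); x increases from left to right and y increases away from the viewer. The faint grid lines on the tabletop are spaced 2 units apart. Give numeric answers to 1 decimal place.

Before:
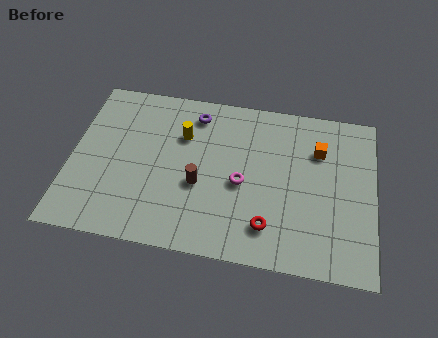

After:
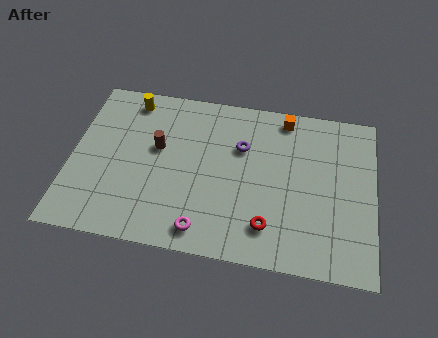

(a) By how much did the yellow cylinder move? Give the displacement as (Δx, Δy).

(-2.5, 1.6)

From the two frames, the yellow cylinder sits at roughly (5.0, 6.2) before and (2.5, 7.8) after.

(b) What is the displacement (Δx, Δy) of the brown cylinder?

(-2.0, 1.7)

From the two frames, the brown cylinder sits at roughly (5.9, 3.6) before and (3.9, 5.3) after.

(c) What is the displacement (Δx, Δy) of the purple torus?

(2.2, -1.5)

The purple torus was at about (5.5, 7.5) and moved to about (7.7, 6.0).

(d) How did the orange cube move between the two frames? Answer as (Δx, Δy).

(-1.6, 1.6)

From the two frames, the orange cube sits at roughly (11.2, 6.4) before and (9.6, 8.0) after.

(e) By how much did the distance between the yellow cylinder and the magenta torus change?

+4.0

Before: roughly 3.6 units apart; after: 7.6. That's 4.0 units further apart.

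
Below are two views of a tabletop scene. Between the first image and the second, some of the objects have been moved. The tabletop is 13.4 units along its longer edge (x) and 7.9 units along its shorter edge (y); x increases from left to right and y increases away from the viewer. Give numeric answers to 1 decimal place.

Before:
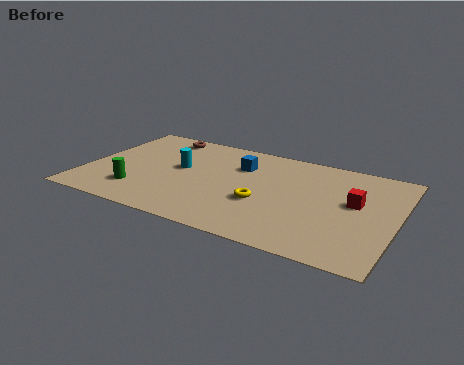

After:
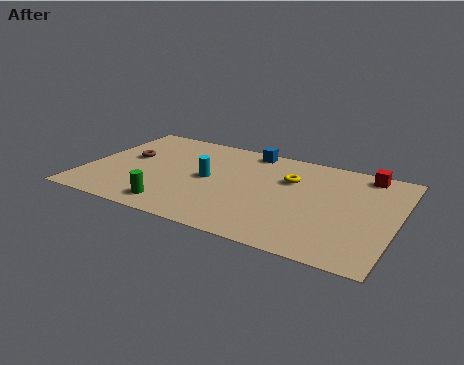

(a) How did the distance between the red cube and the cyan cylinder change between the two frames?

-0.4

The distance was about 7.6 in the first image and 7.2 in the second, so they moved 0.4 units closer together.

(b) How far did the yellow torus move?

2.5

The yellow torus was near (7.8, 3.0) before and (8.7, 5.3) after, so it travelled √(0.9² + 2.3²) ≈ 2.5 units.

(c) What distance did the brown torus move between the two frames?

2.6

The brown torus was near (2.8, 6.9) before and (1.7, 4.5) after, so it travelled √(1.1² + 2.4²) ≈ 2.6 units.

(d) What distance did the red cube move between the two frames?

2.5

The red cube moved from about (11.6, 4.5) to (11.8, 7.0), a distance of √(0.2² + 2.5²) ≈ 2.5.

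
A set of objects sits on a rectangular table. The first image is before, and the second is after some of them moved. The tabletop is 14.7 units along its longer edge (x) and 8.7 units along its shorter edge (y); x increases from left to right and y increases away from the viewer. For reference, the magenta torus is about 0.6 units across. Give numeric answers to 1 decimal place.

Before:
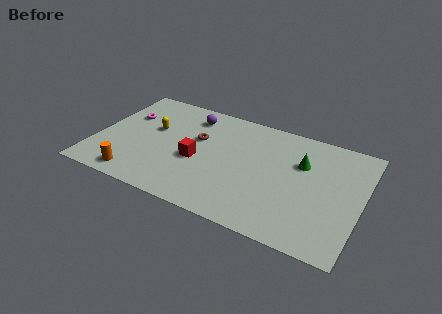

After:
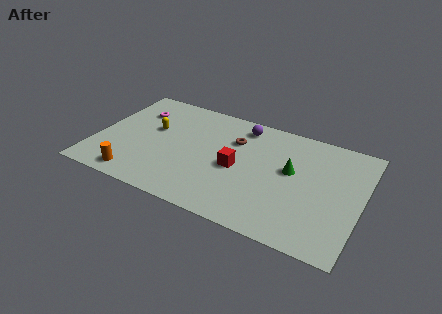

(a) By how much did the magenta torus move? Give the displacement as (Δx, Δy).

(0.5, 0.6)

From the two frames, the magenta torus sits at roughly (1.4, 5.8) before and (1.9, 6.4) after.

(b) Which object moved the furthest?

the purple sphere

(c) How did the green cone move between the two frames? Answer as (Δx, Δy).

(-0.5, -0.8)

The green cone was at about (11.3, 5.8) and moved to about (10.8, 5.0).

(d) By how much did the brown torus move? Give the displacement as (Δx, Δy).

(2.0, 0.7)

The brown torus was at about (5.5, 5.4) and moved to about (7.5, 6.1).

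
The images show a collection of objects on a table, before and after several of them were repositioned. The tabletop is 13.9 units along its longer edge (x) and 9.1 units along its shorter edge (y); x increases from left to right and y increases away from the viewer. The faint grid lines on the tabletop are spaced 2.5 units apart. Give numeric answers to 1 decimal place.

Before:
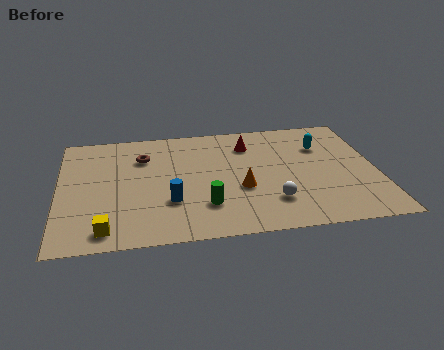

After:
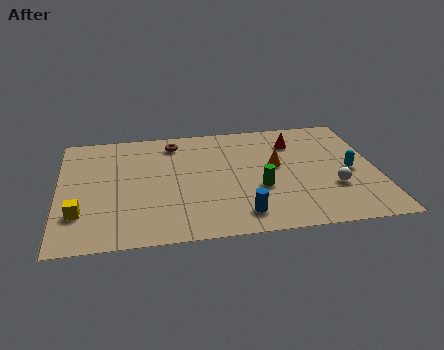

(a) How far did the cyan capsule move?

2.5

From (11.6, 6.4) to (12.7, 4.2), the cyan capsule covered √(1.1² + 2.2²) ≈ 2.5 units.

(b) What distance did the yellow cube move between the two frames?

1.7

The yellow cube moved from about (2.0, 1.2) to (0.9, 2.5), a distance of √(1.1² + 1.3²) ≈ 1.7.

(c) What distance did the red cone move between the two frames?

2.0

From (8.4, 7.0) to (10.4, 6.9), the red cone covered √(2.0² + 0.1²) ≈ 2.0 units.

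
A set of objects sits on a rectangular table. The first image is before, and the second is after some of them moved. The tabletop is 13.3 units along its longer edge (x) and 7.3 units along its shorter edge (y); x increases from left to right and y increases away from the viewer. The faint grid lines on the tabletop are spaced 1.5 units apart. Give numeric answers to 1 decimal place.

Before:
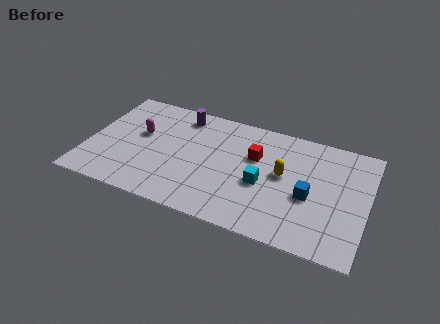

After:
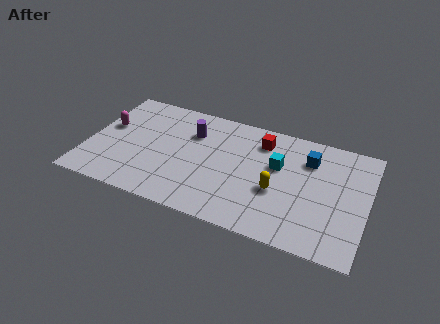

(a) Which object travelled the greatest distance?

the blue cube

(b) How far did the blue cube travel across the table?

2.3

The blue cube moved from about (10.6, 3.1) to (10.4, 5.4), a distance of √(0.2² + 2.3²) ≈ 2.3.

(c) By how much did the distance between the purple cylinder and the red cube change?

-0.6

They were about 4.0 units apart before and 3.4 after — 0.6 units closer together.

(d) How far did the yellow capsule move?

1.1

The yellow capsule moved from about (9.3, 4.0) to (9.1, 2.9), a distance of √(0.2² + 1.1²) ≈ 1.1.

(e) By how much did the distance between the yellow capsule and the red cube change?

+1.5

Before: roughly 1.6 units apart; after: 3.1. That's 1.5 units further apart.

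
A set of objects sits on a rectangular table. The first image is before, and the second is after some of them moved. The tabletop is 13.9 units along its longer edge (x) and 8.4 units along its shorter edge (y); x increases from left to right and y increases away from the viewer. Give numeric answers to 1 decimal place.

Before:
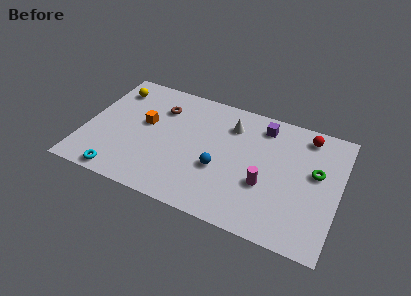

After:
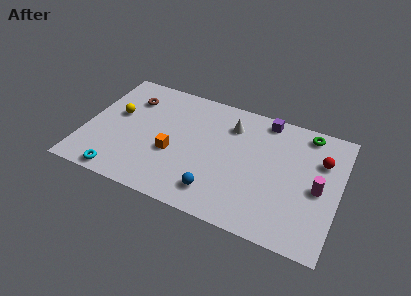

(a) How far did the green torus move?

2.6

The green torus was near (12.6, 4.9) before and (11.9, 7.4) after, so it travelled √(0.7² + 2.5²) ≈ 2.6 units.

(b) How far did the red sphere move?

1.7

The red sphere moved from about (11.9, 7.2) to (12.8, 5.8), a distance of √(0.9² + 1.4²) ≈ 1.7.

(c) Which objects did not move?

the cyan torus and the white cone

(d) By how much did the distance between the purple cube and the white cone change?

+0.3

The distance was about 1.8 in the first image and 2.1 in the second, so they moved 0.3 units further apart.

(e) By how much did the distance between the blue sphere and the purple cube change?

+2.0

Before: roughly 4.3 units apart; after: 6.3. That's 2.0 units further apart.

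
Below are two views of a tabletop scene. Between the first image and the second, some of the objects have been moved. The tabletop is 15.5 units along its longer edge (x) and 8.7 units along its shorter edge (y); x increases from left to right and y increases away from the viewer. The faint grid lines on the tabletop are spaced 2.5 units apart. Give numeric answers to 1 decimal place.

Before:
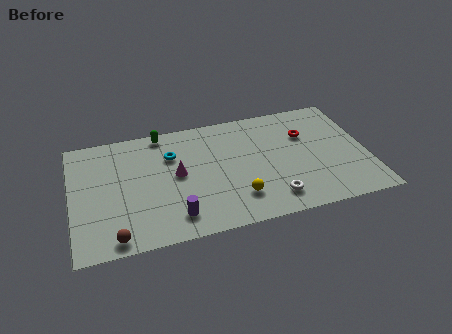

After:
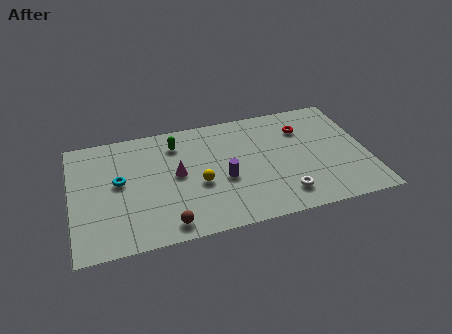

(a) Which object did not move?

the magenta cone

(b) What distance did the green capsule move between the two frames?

1.2

The green capsule was near (4.9, 7.9) before and (5.6, 6.9) after, so it travelled √(0.7² + 1.0²) ≈ 1.2 units.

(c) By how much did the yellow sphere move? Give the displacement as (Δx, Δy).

(-1.9, 1.5)

The yellow sphere was at about (8.5, 2.1) and moved to about (6.6, 3.6).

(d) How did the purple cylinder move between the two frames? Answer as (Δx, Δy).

(2.7, 2.0)

The purple cylinder was at about (5.2, 1.6) and moved to about (7.9, 3.6).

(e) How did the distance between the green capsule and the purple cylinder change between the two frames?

-2.3

They were about 6.3 units apart before and 4.0 after — 2.3 units closer together.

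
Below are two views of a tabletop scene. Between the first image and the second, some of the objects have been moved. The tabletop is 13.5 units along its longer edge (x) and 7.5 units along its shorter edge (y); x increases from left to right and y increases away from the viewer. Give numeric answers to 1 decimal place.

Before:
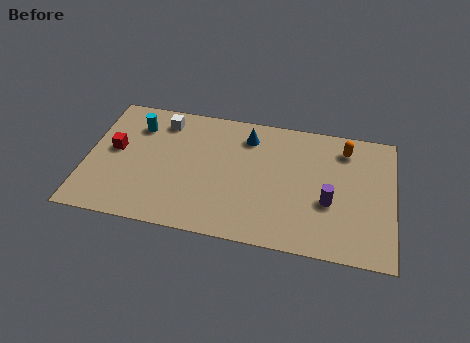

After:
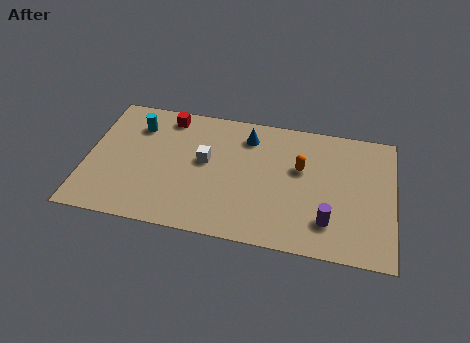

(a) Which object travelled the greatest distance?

the red cube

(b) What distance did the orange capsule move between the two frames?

2.4

The orange capsule was near (11.3, 6.1) before and (9.4, 4.6) after, so it travelled √(1.9² + 1.5²) ≈ 2.4 units.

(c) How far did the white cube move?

2.8

The white cube moved from about (3.2, 6.2) to (5.2, 4.2), a distance of √(2.0² + 2.0²) ≈ 2.8.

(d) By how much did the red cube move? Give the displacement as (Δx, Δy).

(2.2, 2.4)

The red cube started near (1.2, 4.1) and ended near (3.4, 6.5).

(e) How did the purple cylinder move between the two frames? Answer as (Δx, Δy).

(0.0, -1.1)

The purple cylinder started near (10.7, 2.9) and ended near (10.7, 1.8).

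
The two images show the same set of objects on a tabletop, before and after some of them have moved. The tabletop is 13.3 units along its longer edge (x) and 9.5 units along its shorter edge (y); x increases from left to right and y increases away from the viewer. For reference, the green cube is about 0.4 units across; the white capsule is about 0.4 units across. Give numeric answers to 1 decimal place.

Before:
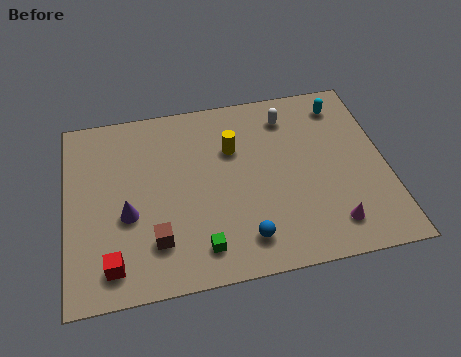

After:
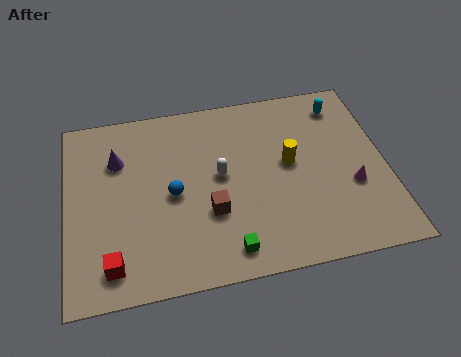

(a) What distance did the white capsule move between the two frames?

4.0

From (9.4, 7.7) to (6.4, 5.1), the white capsule covered √(3.0² + 2.6²) ≈ 4.0 units.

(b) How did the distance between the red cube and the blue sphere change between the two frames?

-1.4

Before: roughly 5.4 units apart; after: 4.0. That's 1.4 units closer together.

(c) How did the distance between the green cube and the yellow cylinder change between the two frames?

-0.3

The distance was about 5.1 in the first image and 4.8 in the second, so they moved 0.3 units closer together.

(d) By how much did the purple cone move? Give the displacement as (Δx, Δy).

(-0.3, 2.9)

The purple cone started near (2.5, 3.8) and ended near (2.2, 6.7).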